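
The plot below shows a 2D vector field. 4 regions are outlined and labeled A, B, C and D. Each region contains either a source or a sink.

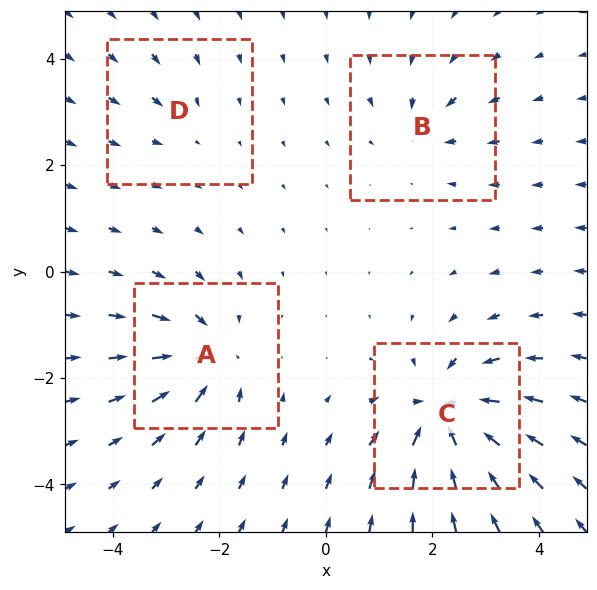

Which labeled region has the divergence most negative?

Divergence at each region's feature centre — A: about -6, B: about -4, C: about -9, D: about -2. Region C is most negative.

C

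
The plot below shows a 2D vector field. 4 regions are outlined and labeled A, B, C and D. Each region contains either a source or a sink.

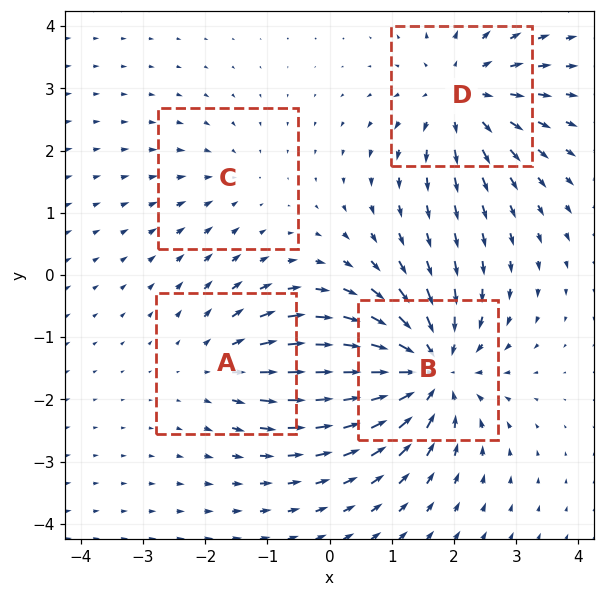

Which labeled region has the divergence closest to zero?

Divergence at each region's feature centre — A: about +3, B: about -7, C: about -2, D: about +5. Region C is closest to zero.

C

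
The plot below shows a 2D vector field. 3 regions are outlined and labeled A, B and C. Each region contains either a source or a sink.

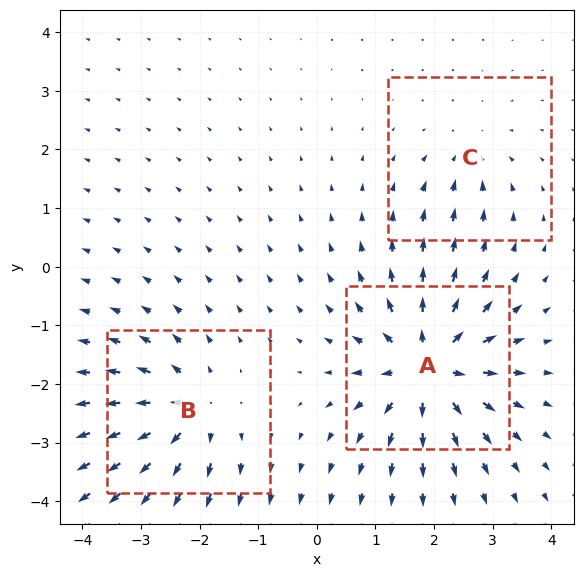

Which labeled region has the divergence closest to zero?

Divergence at each region's feature centre — A: about +6, B: about +4, C: about -2. Region C is closest to zero.

C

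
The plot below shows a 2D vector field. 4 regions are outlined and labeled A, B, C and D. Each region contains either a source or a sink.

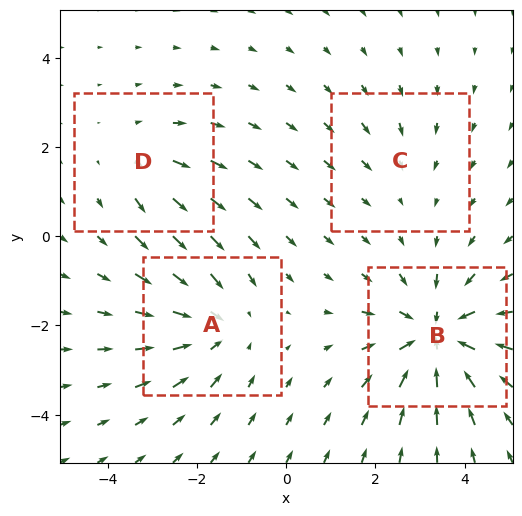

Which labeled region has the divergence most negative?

B

Divergence at each region's feature centre — A: about -4, B: about -6, C: about -2, D: about +3. Region B is most negative.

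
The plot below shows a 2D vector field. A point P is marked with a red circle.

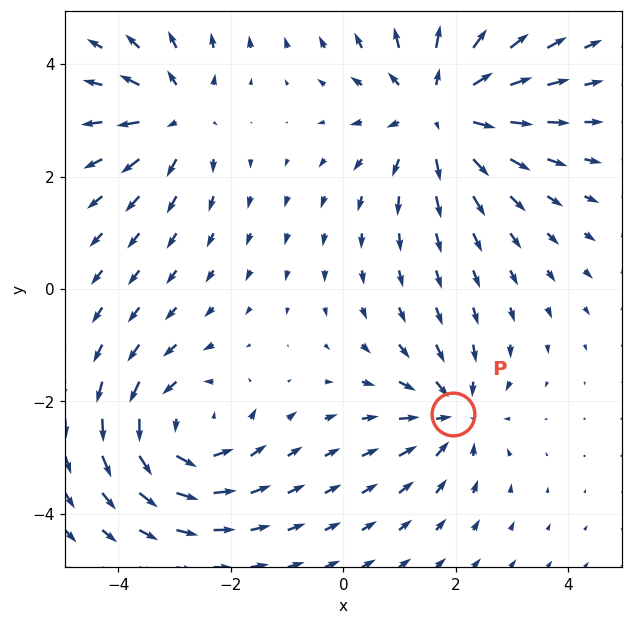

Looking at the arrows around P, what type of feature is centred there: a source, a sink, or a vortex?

sink

At P (2.0, -2.2) the arrows converge inward. Divergence about -3, curl ≈0 — negative divergence with near-zero curl is a sink.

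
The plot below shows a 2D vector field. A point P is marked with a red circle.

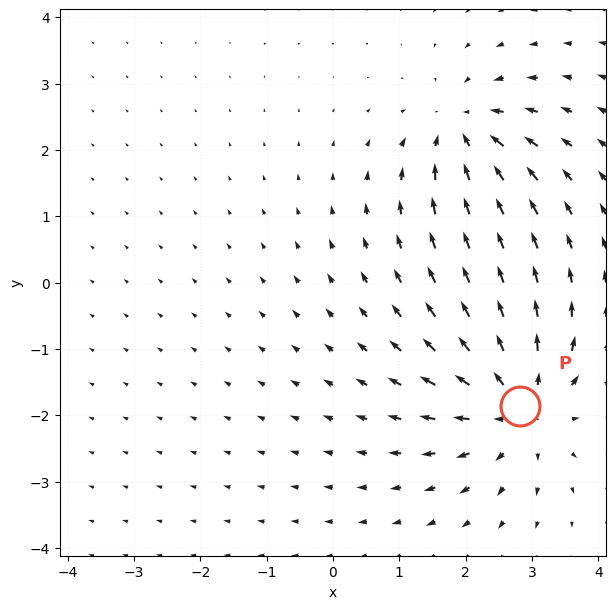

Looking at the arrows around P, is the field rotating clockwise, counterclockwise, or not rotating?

Near P at (2.8, -1.9) the arrows show no circulation. The curl there is ≈0.

not rotating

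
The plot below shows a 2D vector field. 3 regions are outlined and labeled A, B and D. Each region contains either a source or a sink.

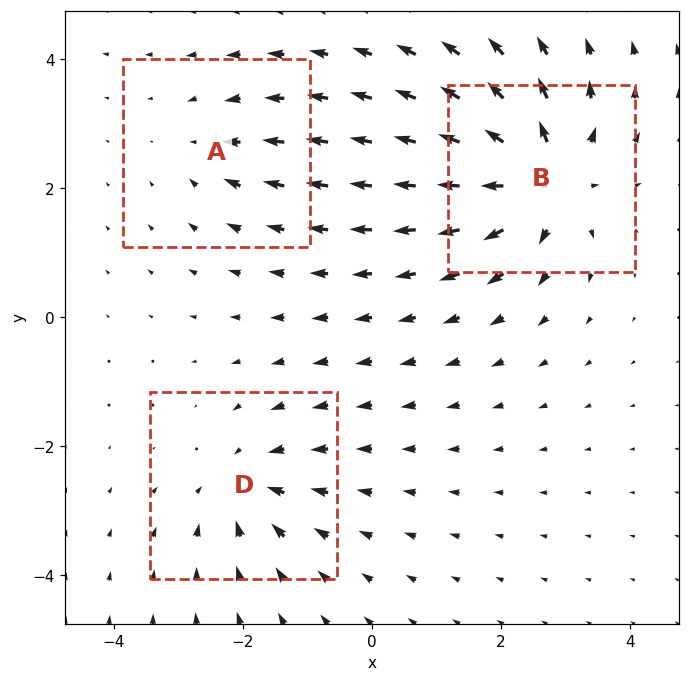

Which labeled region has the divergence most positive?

Divergence at each region's feature centre — A: about -2, B: about +6, D: about -4. Region B is most positive.

B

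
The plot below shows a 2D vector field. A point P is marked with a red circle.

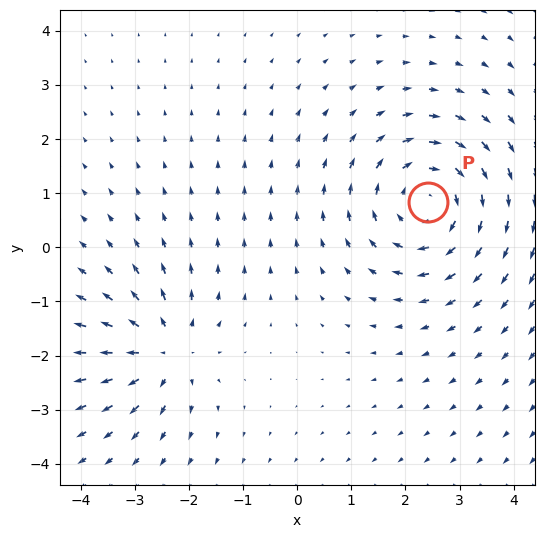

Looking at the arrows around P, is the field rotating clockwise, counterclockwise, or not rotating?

clockwise

Near P at (2.4, 0.8) the arrows circulate clockwise. The curl (z-component) there is about -3; negative curl means clockwise rotation.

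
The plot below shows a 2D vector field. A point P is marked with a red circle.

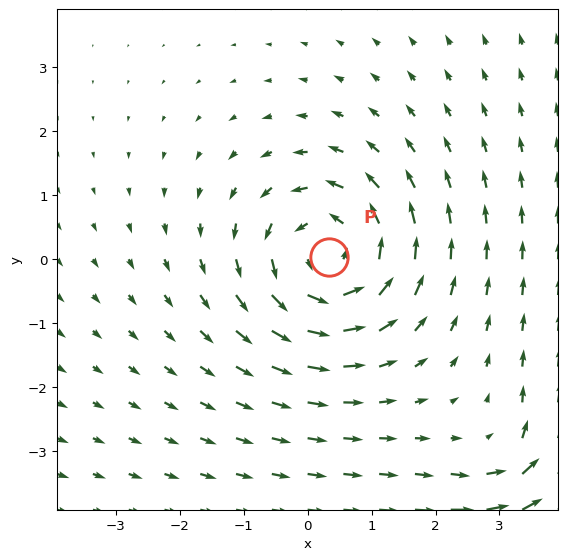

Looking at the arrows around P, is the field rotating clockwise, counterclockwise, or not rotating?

counterclockwise

Near P at (0.3, 0.0) the arrows circulate counterclockwise. The curl (z-component) there is about +5; positive curl means counterclockwise rotation.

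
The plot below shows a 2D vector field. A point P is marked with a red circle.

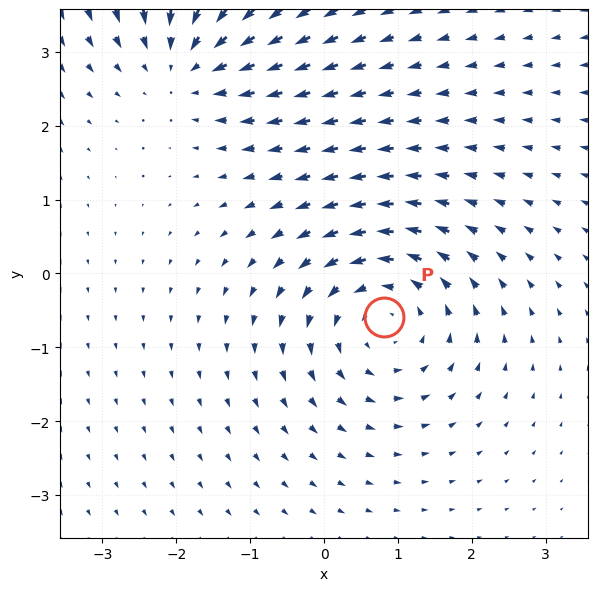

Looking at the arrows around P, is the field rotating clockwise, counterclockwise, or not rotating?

Near P at (0.8, -0.6) the arrows circulate counterclockwise. The curl (z-component) there is about +4; positive curl means counterclockwise rotation.

counterclockwise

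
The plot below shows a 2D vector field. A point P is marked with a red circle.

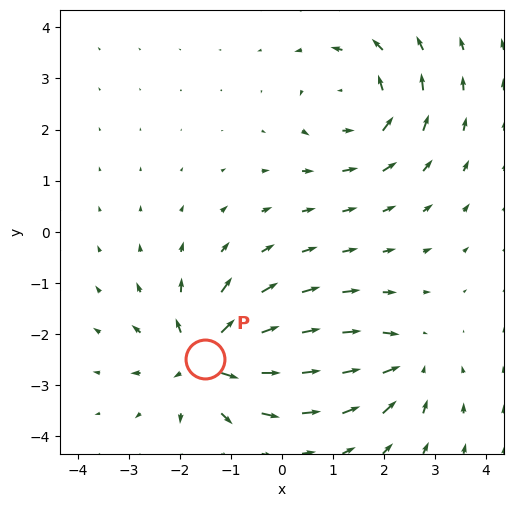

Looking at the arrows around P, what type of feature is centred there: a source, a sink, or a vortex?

source

At P (-1.5, -2.5) the arrows spread outward. Divergence about +6, curl ≈0 — positive divergence with near-zero curl is a source.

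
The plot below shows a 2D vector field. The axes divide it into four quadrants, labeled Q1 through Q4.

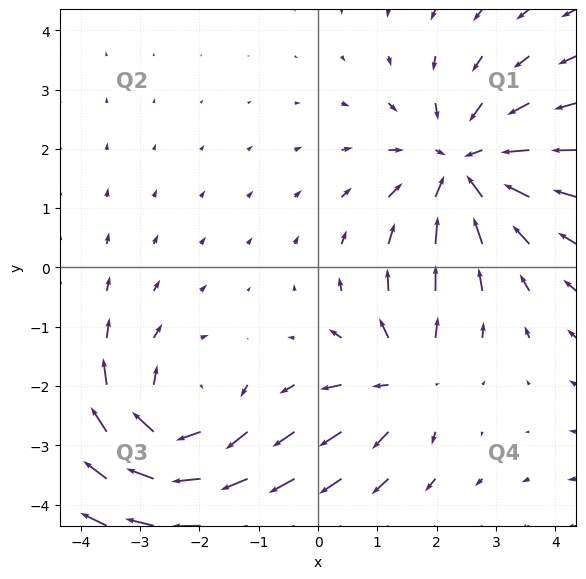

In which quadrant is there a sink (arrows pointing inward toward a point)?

Q1

The sink sits at approximately (2.5, 1.7), which lies in quadrant Q1. The divergence there is about -4, negative as expected for a sink.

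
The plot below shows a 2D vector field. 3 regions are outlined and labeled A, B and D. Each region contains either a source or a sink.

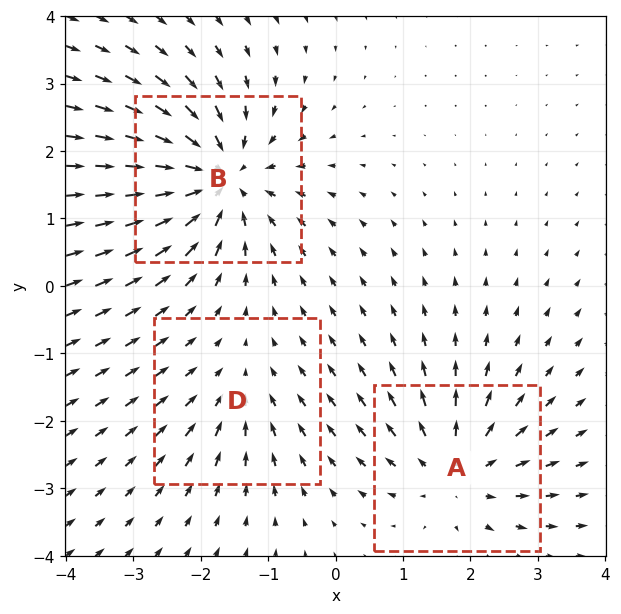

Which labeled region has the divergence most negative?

Divergence at each region's feature centre — A: about +4, B: about -5, D: about -2. Region B is most negative.

B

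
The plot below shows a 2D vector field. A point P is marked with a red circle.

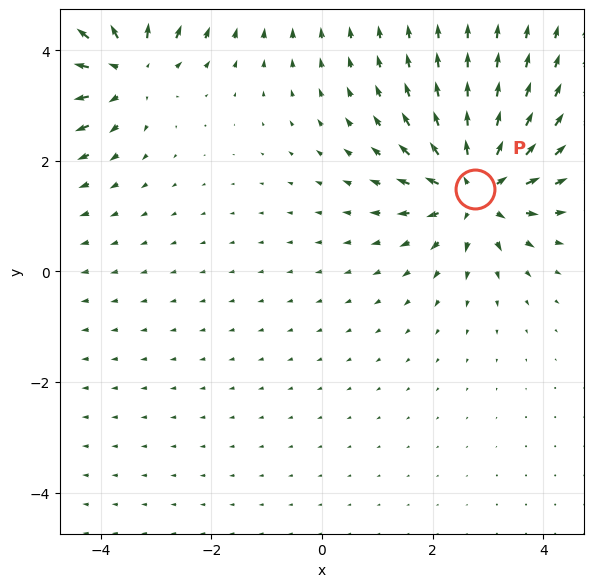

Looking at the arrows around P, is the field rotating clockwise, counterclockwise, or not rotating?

not rotating

Near P at (2.8, 1.5) the arrows show no circulation. The curl there is ≈0.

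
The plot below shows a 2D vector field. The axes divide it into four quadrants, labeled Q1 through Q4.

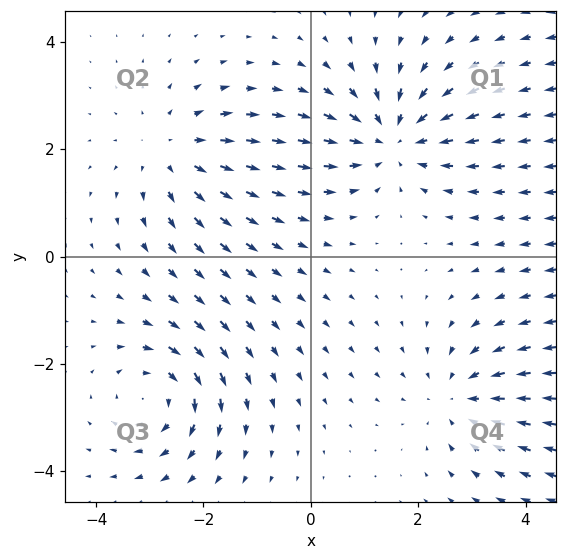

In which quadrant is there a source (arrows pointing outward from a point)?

The source sits at approximately (-2.6, 2.0), which lies in quadrant Q2. The divergence there is about +3, positive as expected for a source.

Q2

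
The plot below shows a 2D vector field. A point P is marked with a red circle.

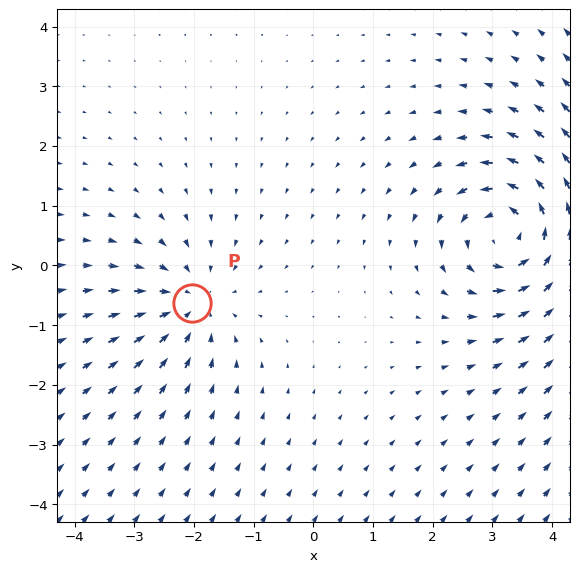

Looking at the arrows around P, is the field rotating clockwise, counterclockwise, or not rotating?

Near P at (-2.0, -0.6) the arrows show no circulation. The curl there is ≈0.

not rotating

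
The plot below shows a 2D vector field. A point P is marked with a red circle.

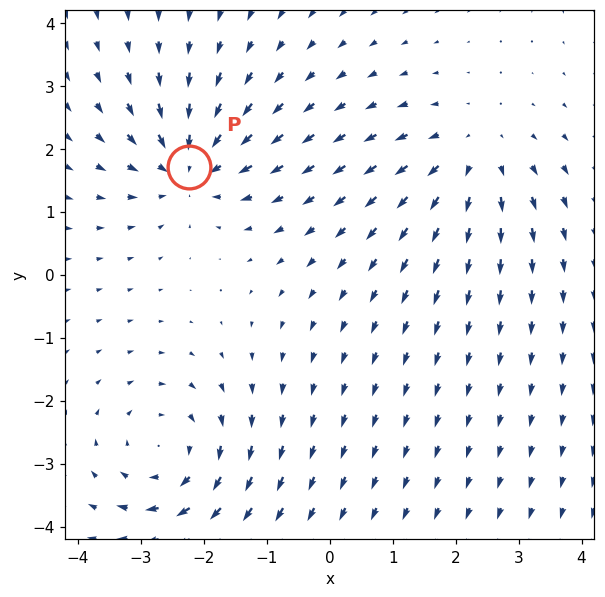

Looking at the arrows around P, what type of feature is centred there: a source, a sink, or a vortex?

sink

At P (-2.2, 1.7) the arrows converge inward. Divergence about -4, curl ≈0 — negative divergence with near-zero curl is a sink.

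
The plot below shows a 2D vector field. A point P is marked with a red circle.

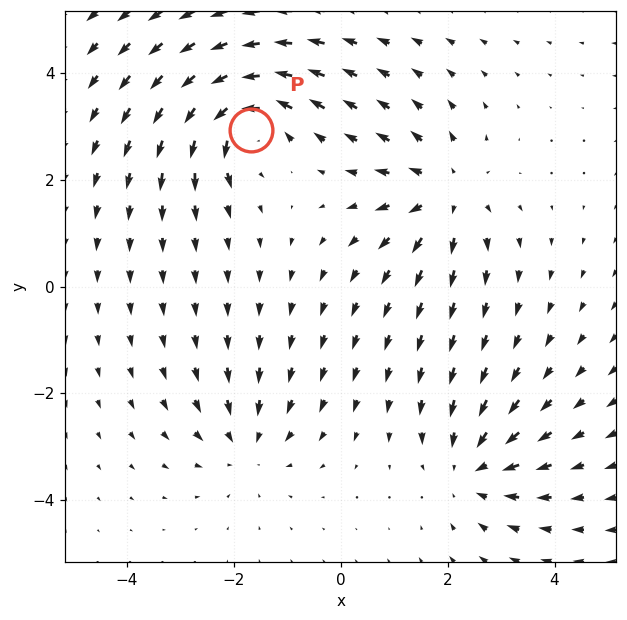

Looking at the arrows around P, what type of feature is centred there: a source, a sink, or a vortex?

vortex

At P (-1.7, 2.9) the arrows circulate counterclockwise. Divergence ≈0, curl about +7 — near-zero divergence with nonzero curl is a vortex.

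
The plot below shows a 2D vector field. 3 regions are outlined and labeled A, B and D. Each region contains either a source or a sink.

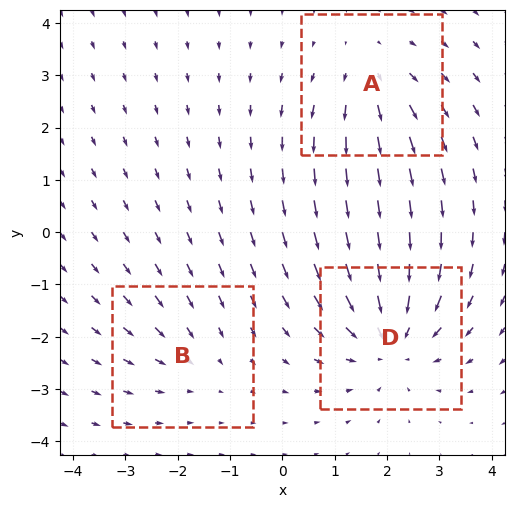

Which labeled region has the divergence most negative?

Divergence at each region's feature centre — A: about +3, B: about -2, D: about -4. Region D is most negative.

D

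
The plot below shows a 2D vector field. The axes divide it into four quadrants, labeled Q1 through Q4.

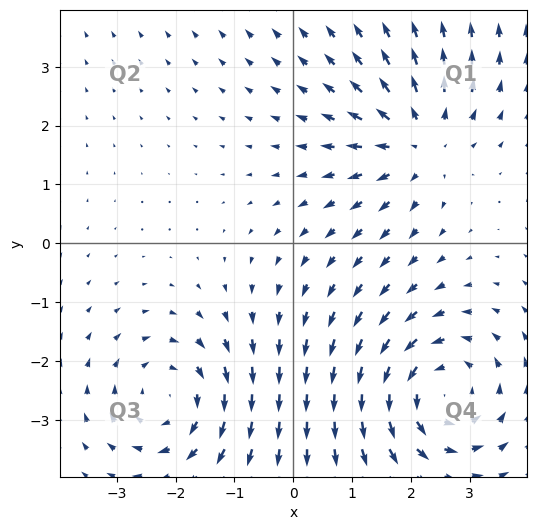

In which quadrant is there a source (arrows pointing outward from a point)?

The source sits at approximately (2.1, 1.7), which lies in quadrant Q1. The divergence there is about +3, positive as expected for a source.

Q1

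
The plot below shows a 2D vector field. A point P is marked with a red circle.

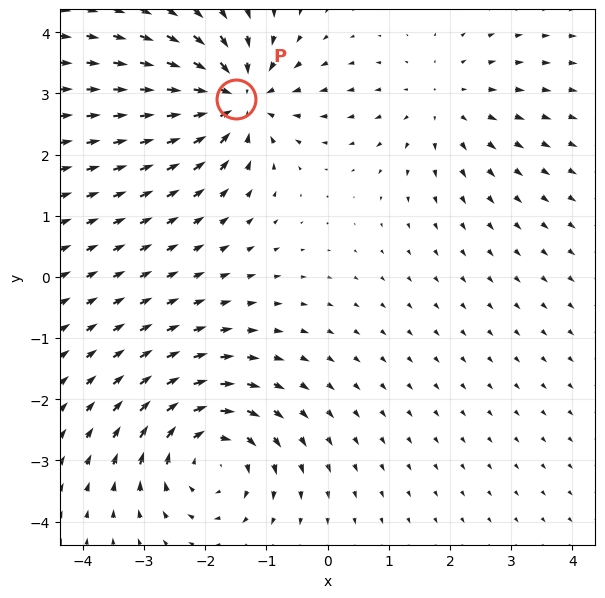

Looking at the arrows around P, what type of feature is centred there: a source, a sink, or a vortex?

sink

At P (-1.5, 2.9) the arrows converge inward. Divergence about -6, curl ≈0 — negative divergence with near-zero curl is a sink.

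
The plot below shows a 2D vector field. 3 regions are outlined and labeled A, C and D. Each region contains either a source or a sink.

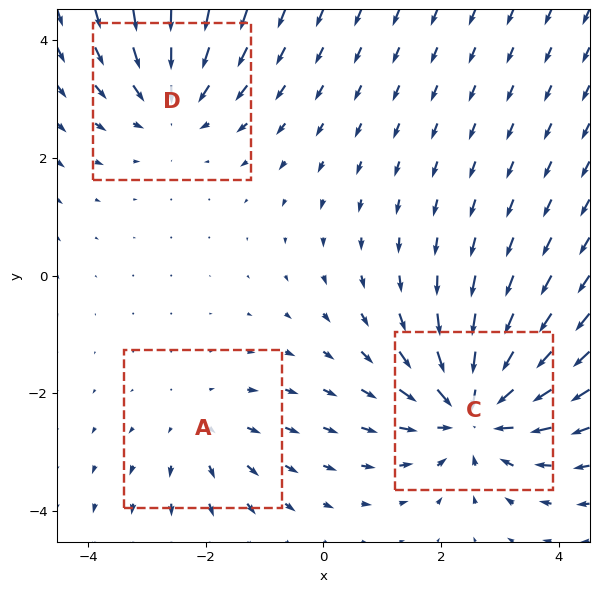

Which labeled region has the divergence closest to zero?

A

Divergence at each region's feature centre — A: about +2, C: about -5, D: about -3. Region A is closest to zero.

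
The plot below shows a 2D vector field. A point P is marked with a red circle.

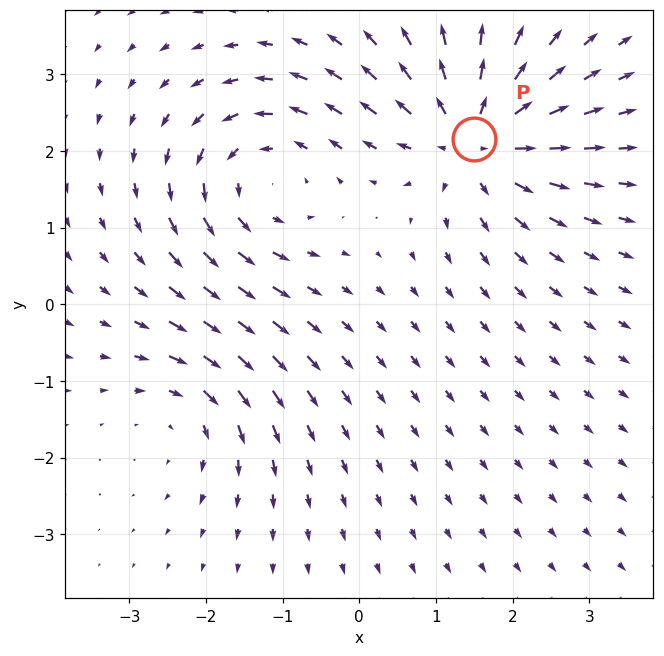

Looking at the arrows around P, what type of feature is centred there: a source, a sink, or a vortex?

source

At P (1.5, 2.2) the arrows spread outward. Divergence about +5, curl ≈0 — positive divergence with near-zero curl is a source.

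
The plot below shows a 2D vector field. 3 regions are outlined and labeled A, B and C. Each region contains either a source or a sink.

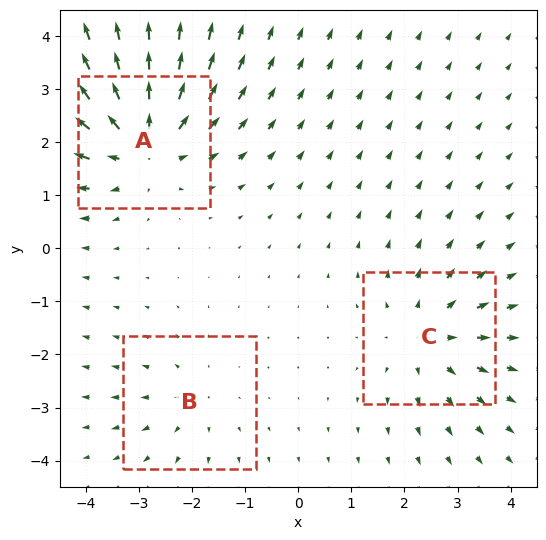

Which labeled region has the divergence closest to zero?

B

Divergence at each region's feature centre — A: about +5, B: about +2, C: about +3. Region B is closest to zero.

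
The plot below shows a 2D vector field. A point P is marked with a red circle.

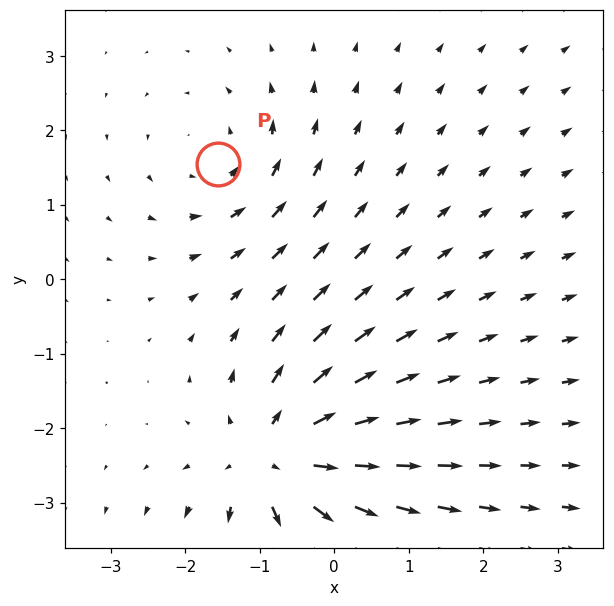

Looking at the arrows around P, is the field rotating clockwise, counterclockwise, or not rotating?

Near P at (-1.6, 1.5) the arrows circulate counterclockwise. The curl (z-component) there is about +3; positive curl means counterclockwise rotation.

counterclockwise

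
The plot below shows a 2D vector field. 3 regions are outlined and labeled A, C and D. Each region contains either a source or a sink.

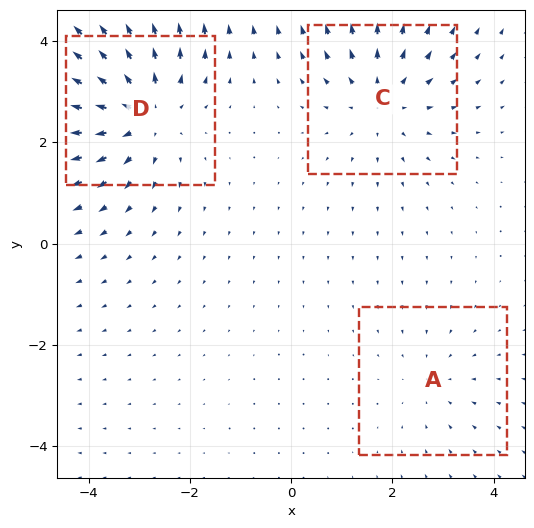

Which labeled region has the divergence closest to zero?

A

Divergence at each region's feature centre — A: about -2, C: about +3, D: about +4. Region A is closest to zero.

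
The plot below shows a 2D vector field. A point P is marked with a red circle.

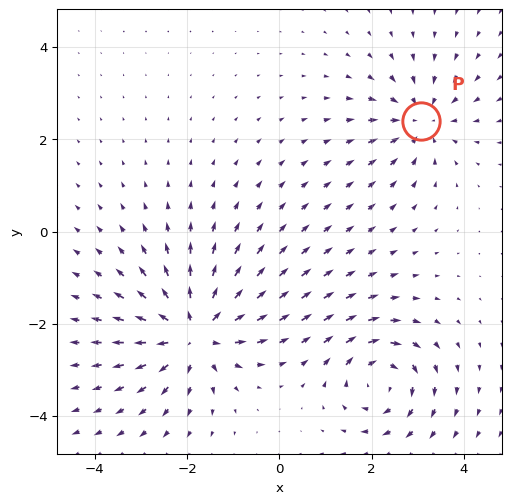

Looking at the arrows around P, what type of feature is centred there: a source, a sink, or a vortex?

At P (3.1, 2.4) the arrows converge inward. Divergence about -3, curl ≈0 — negative divergence with near-zero curl is a sink.

sink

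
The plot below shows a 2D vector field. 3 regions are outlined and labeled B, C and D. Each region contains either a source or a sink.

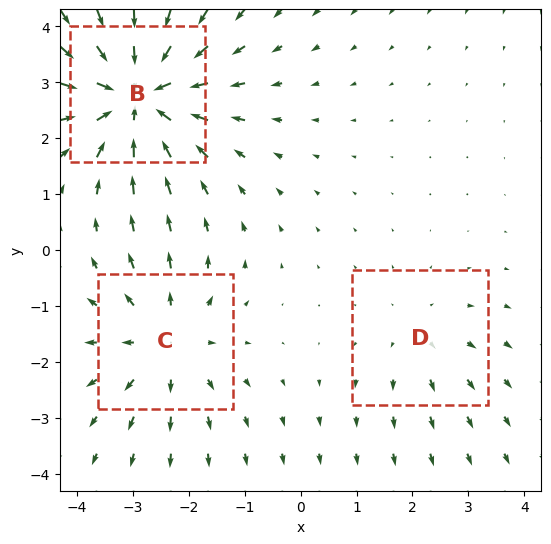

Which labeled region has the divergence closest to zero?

Divergence at each region's feature centre — B: about -5, C: about +3, D: about +2. Region D is closest to zero.

D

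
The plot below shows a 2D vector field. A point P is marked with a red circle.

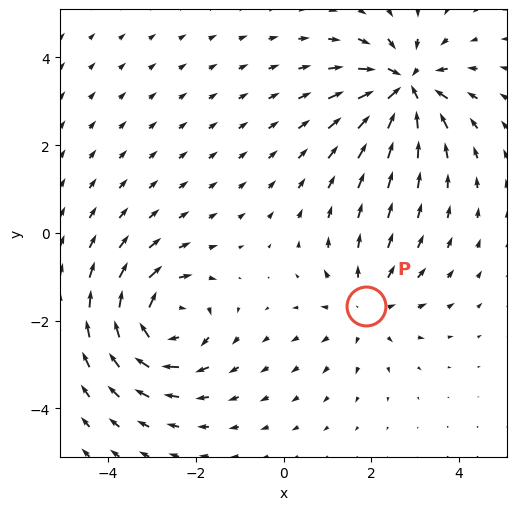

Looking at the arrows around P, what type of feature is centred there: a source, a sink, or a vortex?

source

At P (1.9, -1.7) the arrows spread outward. Divergence about +3, curl ≈0 — positive divergence with near-zero curl is a source.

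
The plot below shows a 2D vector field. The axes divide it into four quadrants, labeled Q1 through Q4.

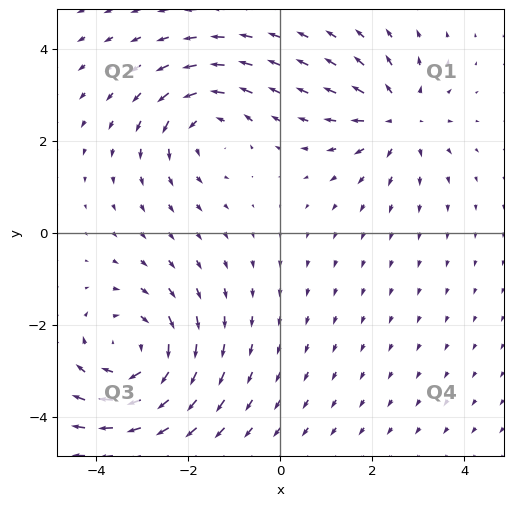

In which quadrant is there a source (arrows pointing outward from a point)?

The source sits at approximately (2.6, 2.5), which lies in quadrant Q1. The divergence there is about +3, positive as expected for a source.

Q1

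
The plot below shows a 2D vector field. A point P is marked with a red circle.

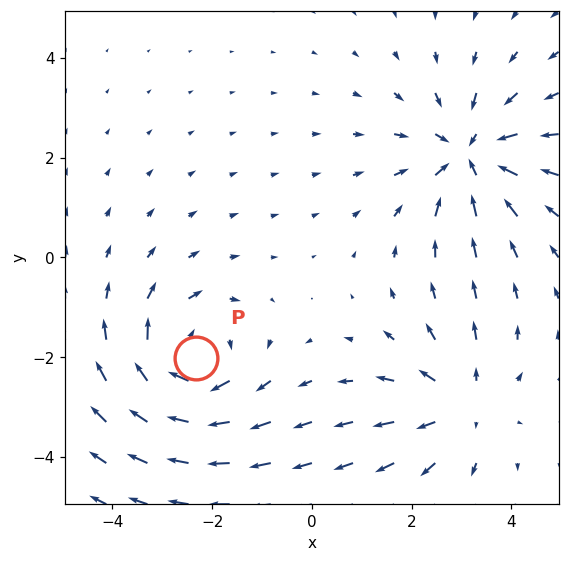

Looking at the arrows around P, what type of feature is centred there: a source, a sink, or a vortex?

At P (-2.3, -2.0) the arrows circulate clockwise. Divergence ≈0, curl about -4 — near-zero divergence with nonzero curl is a vortex.

vortex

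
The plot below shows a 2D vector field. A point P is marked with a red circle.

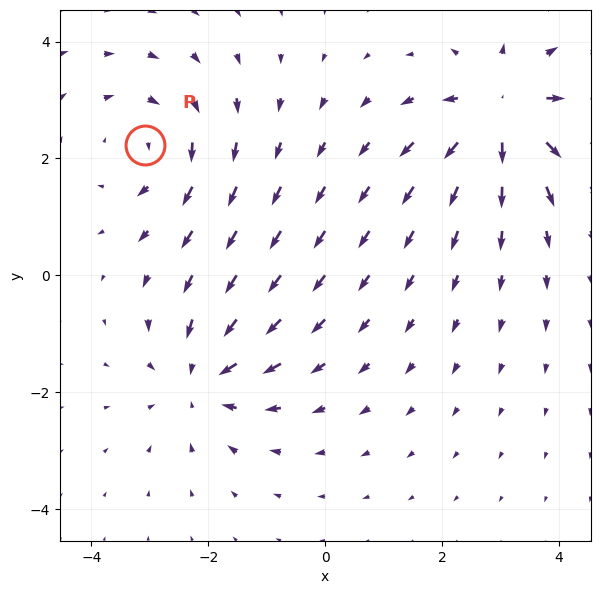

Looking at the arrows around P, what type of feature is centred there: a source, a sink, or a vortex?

At P (-3.1, 2.2) the arrows circulate clockwise. Divergence ≈0, curl about -3 — near-zero divergence with nonzero curl is a vortex.

vortex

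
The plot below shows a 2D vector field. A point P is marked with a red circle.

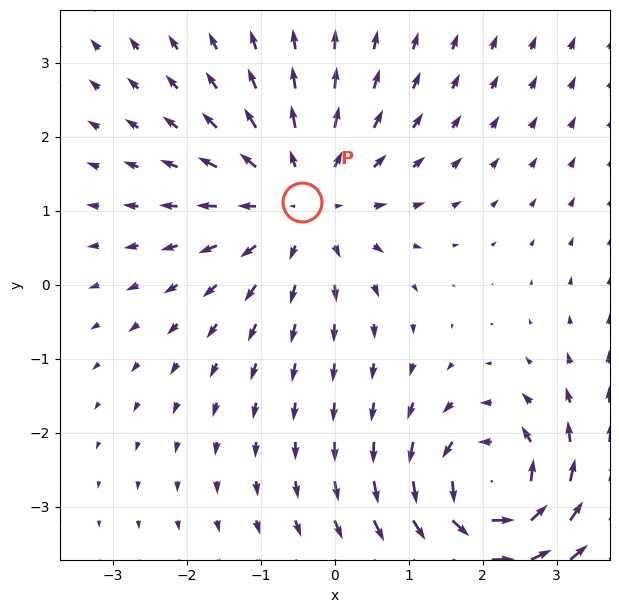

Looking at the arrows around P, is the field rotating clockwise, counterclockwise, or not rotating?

Near P at (-0.4, 1.1) the arrows show no circulation. The curl there is ≈0.

not rotating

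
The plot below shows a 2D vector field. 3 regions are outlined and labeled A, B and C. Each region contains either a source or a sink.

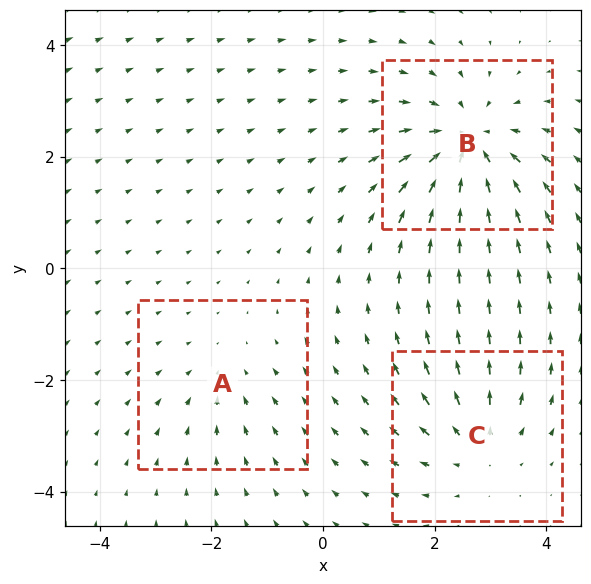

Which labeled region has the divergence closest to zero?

Divergence at each region's feature centre — A: about -2, B: about -5, C: about +3. Region A is closest to zero.

A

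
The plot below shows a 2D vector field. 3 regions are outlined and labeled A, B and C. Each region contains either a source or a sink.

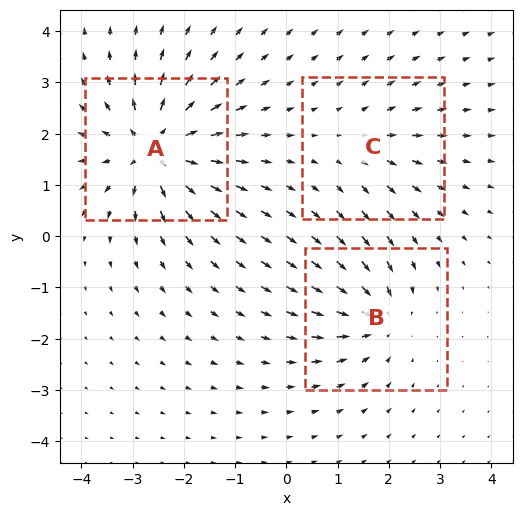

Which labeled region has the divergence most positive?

Divergence at each region's feature centre — A: about +6, B: about -4, C: about +2. Region A is most positive.

A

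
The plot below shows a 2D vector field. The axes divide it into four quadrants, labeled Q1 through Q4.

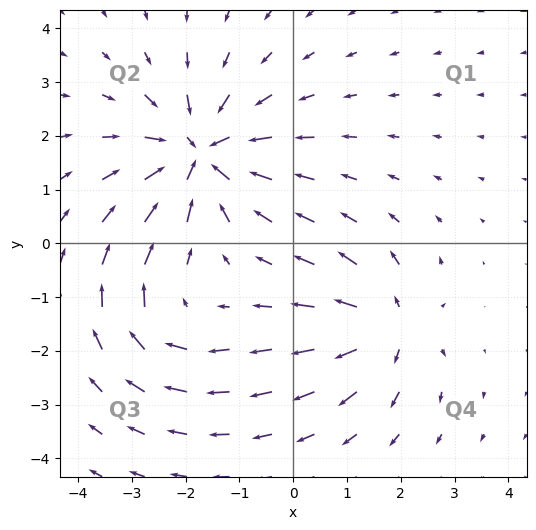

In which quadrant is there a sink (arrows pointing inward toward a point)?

The sink sits at approximately (-1.7, 1.7), which lies in quadrant Q2. The divergence there is about -5, negative as expected for a sink.

Q2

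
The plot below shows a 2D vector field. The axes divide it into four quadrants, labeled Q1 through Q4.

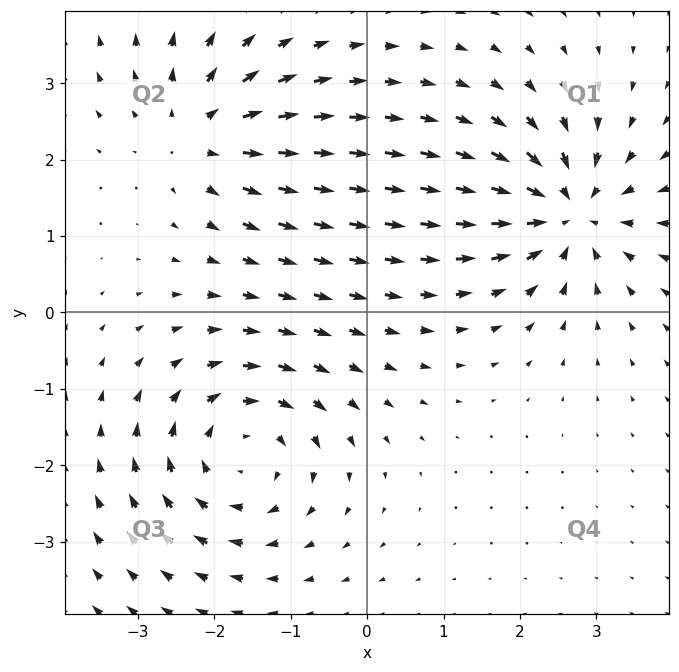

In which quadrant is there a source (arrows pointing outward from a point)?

Q2

The source sits at approximately (-2.2, 2.3), which lies in quadrant Q2. The divergence there is about +3, positive as expected for a source.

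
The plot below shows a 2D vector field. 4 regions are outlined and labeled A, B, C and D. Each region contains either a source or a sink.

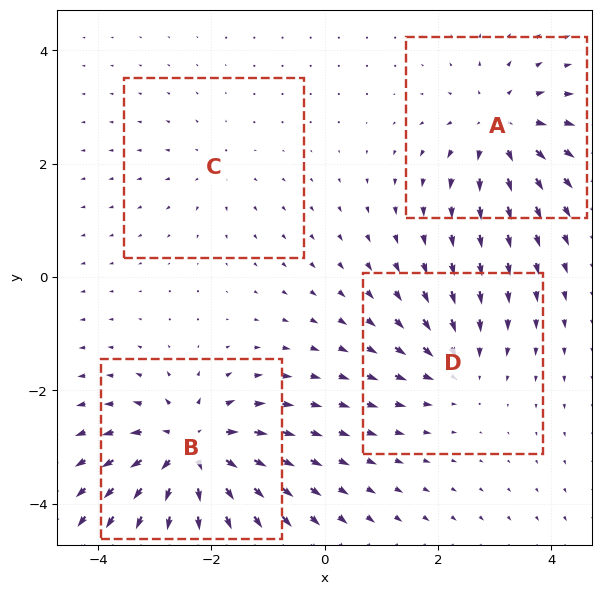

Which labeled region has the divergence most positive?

B

Divergence at each region's feature centre — A: about +5, B: about +8, C: about +2, D: about -4. Region B is most positive.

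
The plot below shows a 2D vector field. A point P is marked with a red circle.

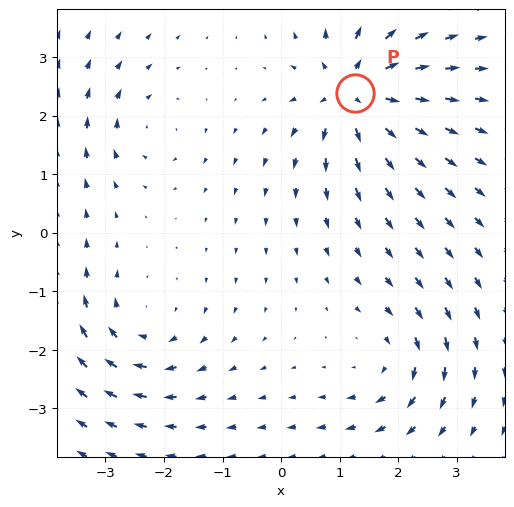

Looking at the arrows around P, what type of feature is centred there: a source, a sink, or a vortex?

source

At P (1.3, 2.4) the arrows spread outward. Divergence about +7, curl ≈0 — positive divergence with near-zero curl is a source.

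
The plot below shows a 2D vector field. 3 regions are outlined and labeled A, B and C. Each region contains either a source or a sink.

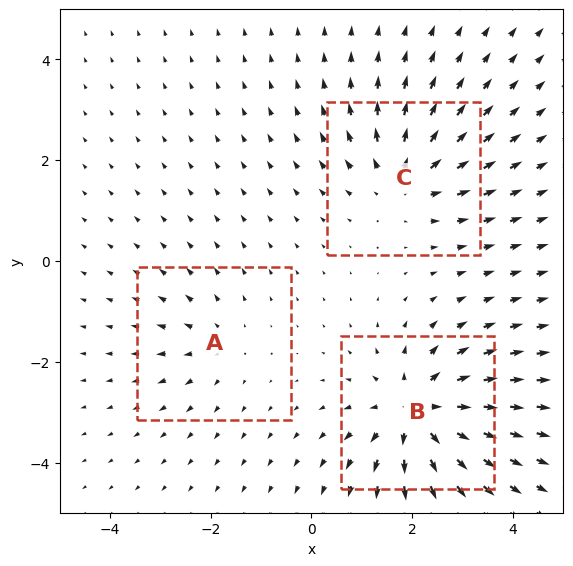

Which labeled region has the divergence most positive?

B

Divergence at each region's feature centre — A: about +2, B: about +5, C: about +4. Region B is most positive.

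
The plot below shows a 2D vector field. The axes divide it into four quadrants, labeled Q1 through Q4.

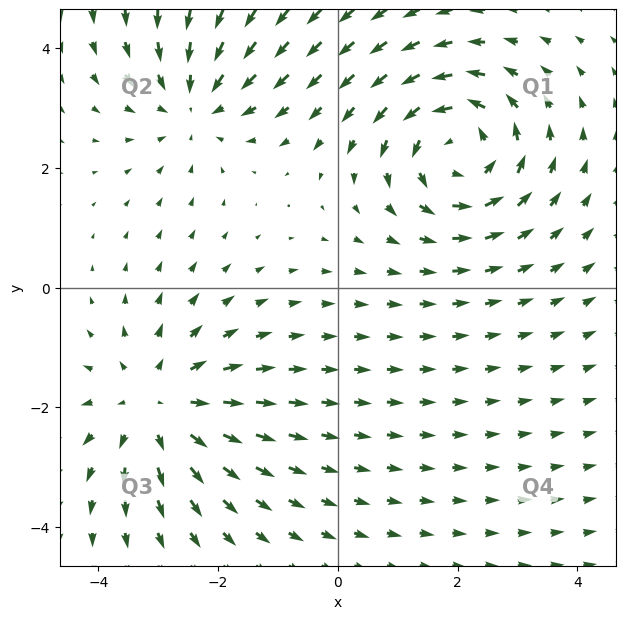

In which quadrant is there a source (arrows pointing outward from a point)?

Q3

The source sits at approximately (-3.0, -2.0), which lies in quadrant Q3. The divergence there is about +4, positive as expected for a source.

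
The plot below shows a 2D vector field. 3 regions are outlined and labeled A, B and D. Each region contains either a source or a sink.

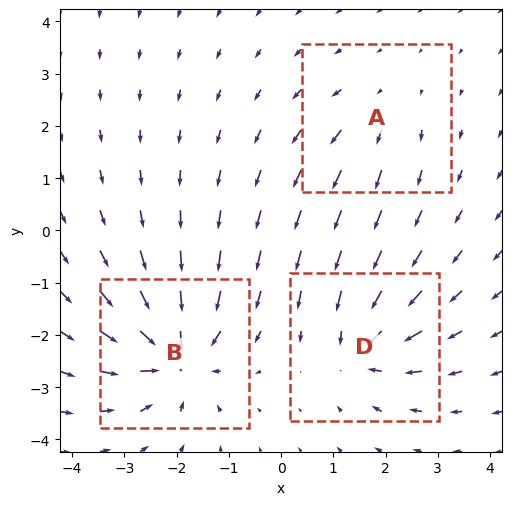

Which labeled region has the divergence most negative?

B

Divergence at each region's feature centre — A: about +2, B: about -5, D: about -4. Region B is most negative.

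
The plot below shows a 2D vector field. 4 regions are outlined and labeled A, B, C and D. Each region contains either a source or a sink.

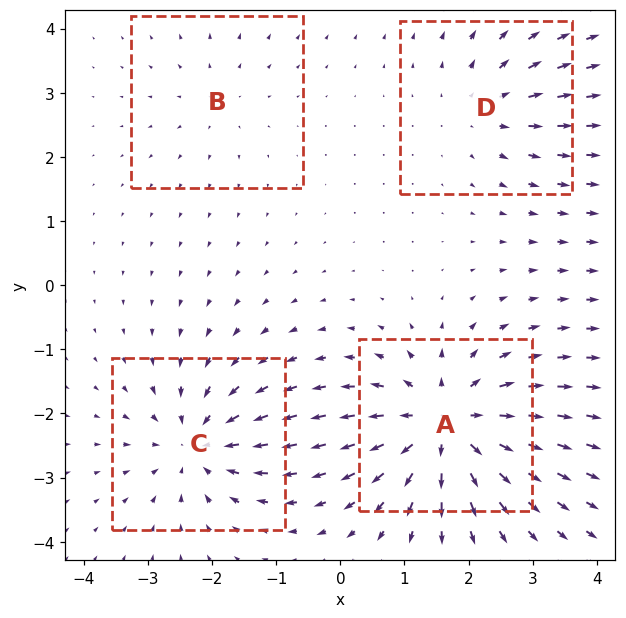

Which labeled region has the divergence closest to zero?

Divergence at each region's feature centre — A: about +7, B: about +2, C: about -5, D: about +4. Region B is closest to zero.

B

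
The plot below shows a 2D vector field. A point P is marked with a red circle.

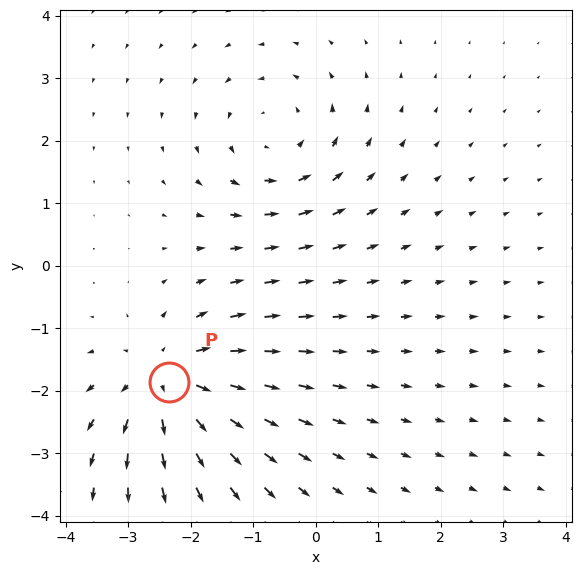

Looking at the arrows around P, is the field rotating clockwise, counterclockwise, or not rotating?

not rotating

Near P at (-2.3, -1.9) the arrows show no circulation. The curl there is ≈0.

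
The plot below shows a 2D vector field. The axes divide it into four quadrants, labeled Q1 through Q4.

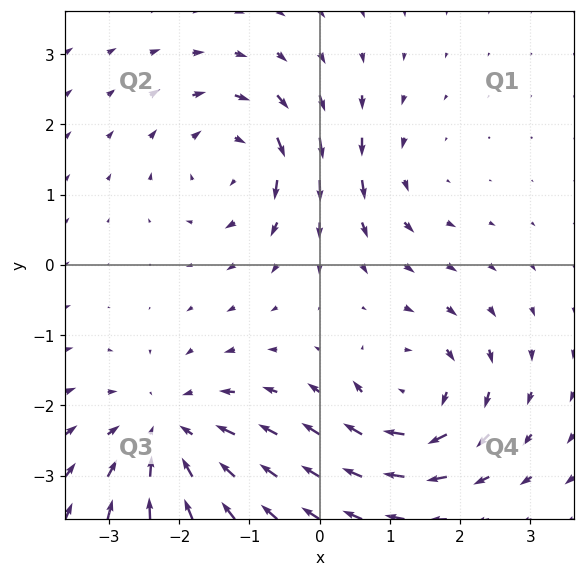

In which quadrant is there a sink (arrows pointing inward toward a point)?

The sink sits at approximately (-2.2, -2.4), which lies in quadrant Q3. The divergence there is about -4, negative as expected for a sink.

Q3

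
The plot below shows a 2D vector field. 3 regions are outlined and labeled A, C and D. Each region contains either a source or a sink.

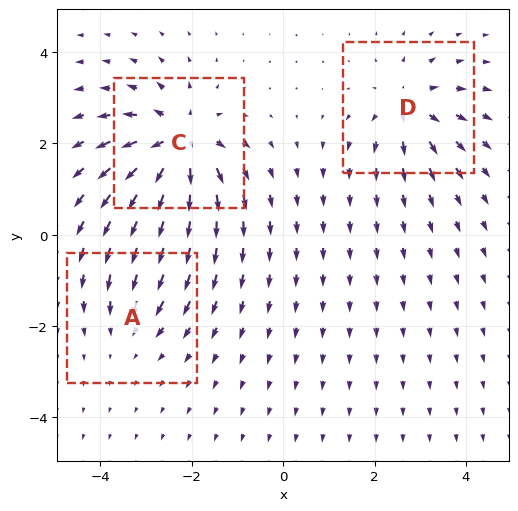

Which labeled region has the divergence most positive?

Divergence at each region's feature centre — A: about -2, C: about +5, D: about +4. Region C is most positive.

C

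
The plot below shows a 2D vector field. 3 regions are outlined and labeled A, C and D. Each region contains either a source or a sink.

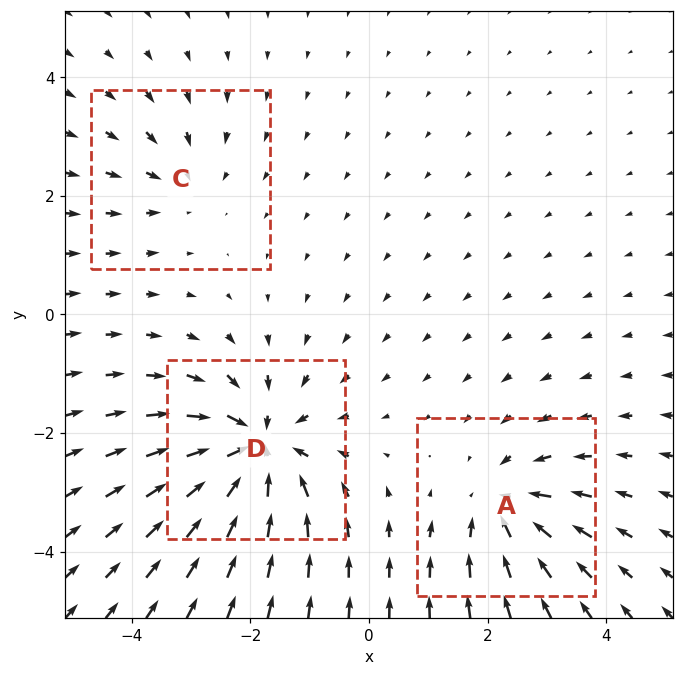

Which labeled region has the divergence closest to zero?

C

Divergence at each region's feature centre — A: about -4, C: about -2, D: about -6. Region C is closest to zero.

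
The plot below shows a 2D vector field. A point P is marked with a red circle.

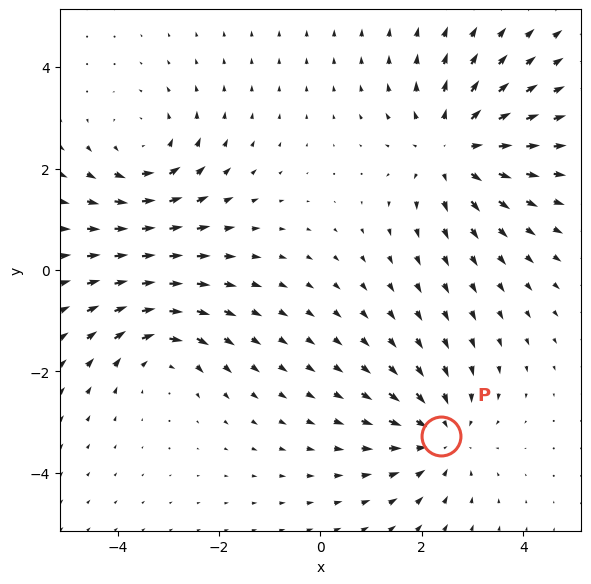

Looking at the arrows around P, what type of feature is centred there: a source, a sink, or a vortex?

At P (2.4, -3.3) the arrows converge inward. Divergence about -3, curl ≈0 — negative divergence with near-zero curl is a sink.

sink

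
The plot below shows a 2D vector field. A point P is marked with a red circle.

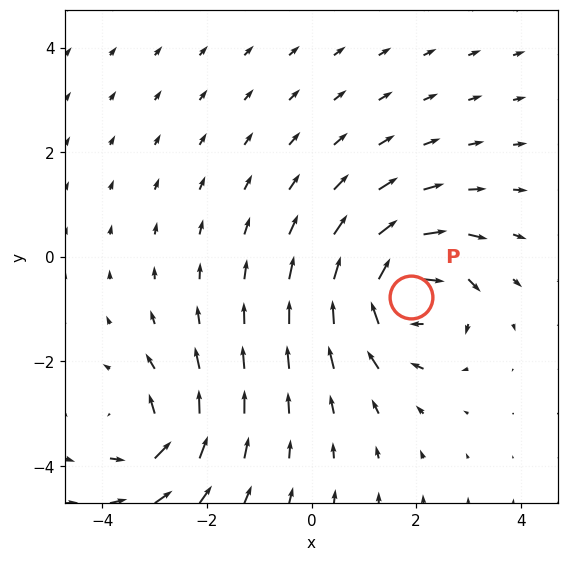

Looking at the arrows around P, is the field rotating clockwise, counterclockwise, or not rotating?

clockwise

Near P at (1.9, -0.8) the arrows circulate clockwise. The curl (z-component) there is about -6; negative curl means clockwise rotation.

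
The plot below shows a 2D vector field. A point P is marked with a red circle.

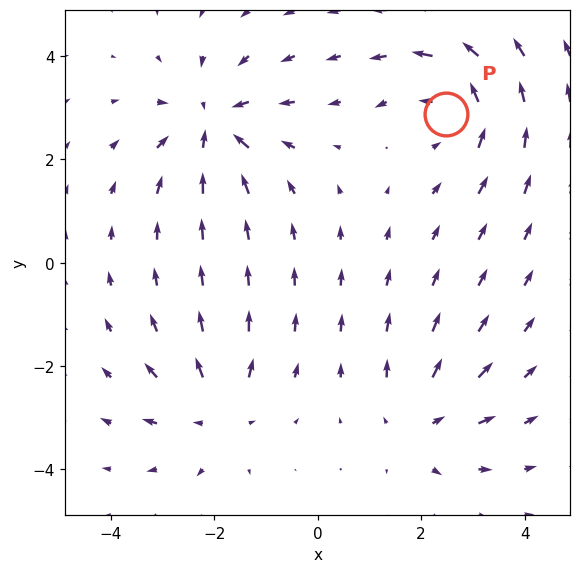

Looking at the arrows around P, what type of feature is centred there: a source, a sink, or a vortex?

At P (2.5, 2.9) the arrows circulate counterclockwise. Divergence ≈0, curl about +4 — near-zero divergence with nonzero curl is a vortex.

vortex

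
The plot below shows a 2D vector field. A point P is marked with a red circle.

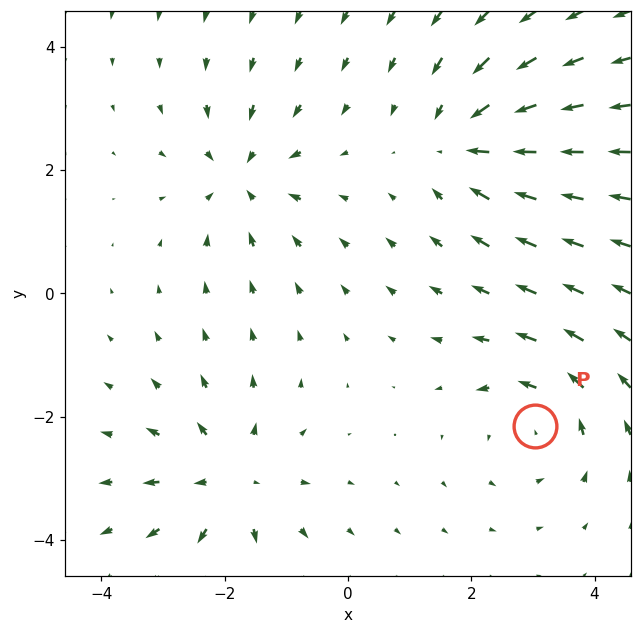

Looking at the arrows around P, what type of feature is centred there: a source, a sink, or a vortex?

vortex

At P (3.0, -2.1) the arrows circulate counterclockwise. Divergence ≈0, curl about +3 — near-zero divergence with nonzero curl is a vortex.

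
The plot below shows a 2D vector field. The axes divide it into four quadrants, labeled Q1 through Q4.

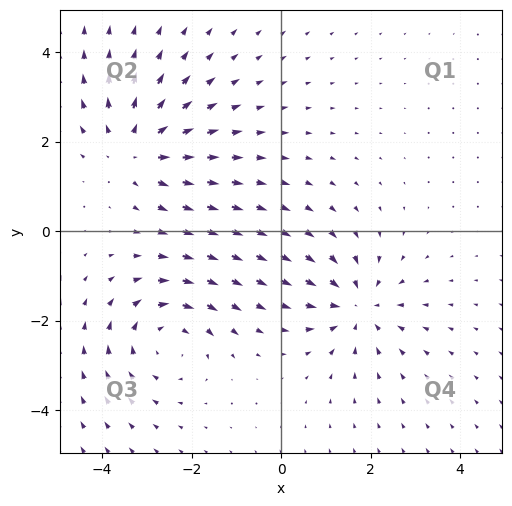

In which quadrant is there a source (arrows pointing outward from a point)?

Q2

The source sits at approximately (-3.2, 1.8), which lies in quadrant Q2. The divergence there is about +3, positive as expected for a source.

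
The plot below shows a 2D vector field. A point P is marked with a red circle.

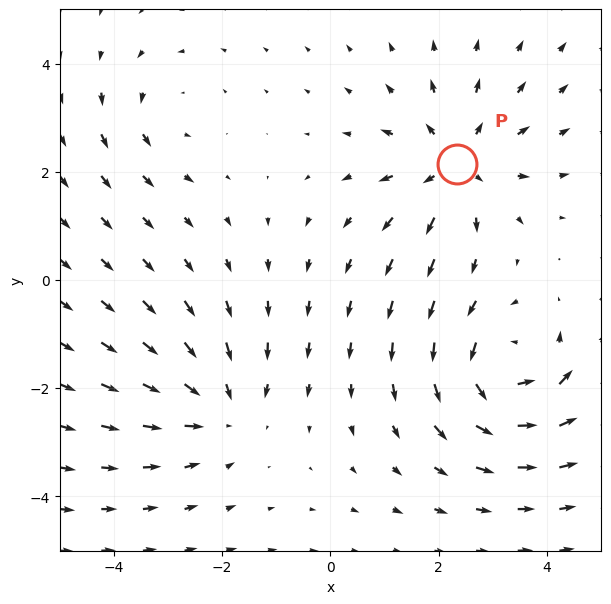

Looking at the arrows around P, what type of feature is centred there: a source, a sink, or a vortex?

At P (2.3, 2.1) the arrows spread outward. Divergence about +4, curl ≈0 — positive divergence with near-zero curl is a source.

source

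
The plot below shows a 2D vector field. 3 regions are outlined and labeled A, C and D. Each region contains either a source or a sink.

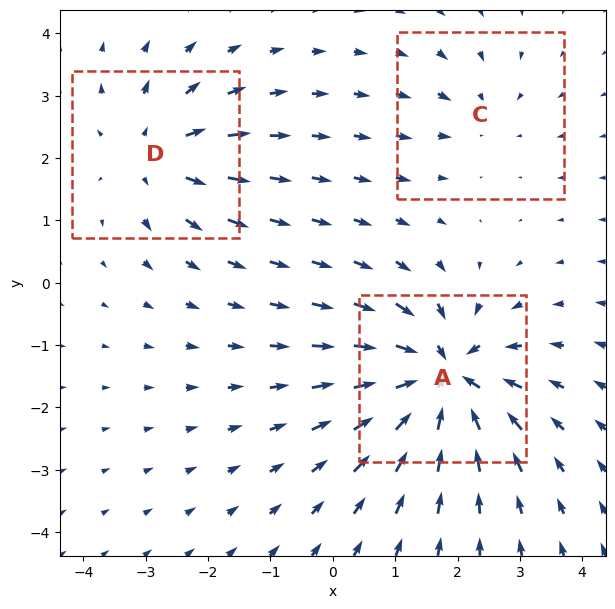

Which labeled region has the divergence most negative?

A

Divergence at each region's feature centre — A: about -6, C: about -2, D: about +3. Region A is most negative.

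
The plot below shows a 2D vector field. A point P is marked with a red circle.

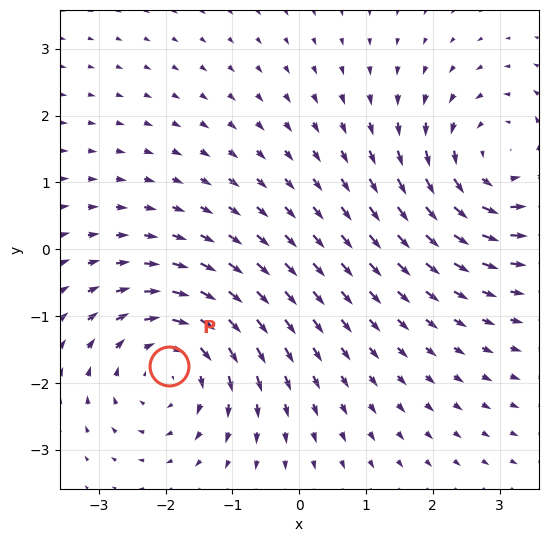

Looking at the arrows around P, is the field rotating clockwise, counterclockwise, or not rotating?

clockwise

Near P at (-1.9, -1.8) the arrows circulate clockwise. The curl (z-component) there is about -4; negative curl means clockwise rotation.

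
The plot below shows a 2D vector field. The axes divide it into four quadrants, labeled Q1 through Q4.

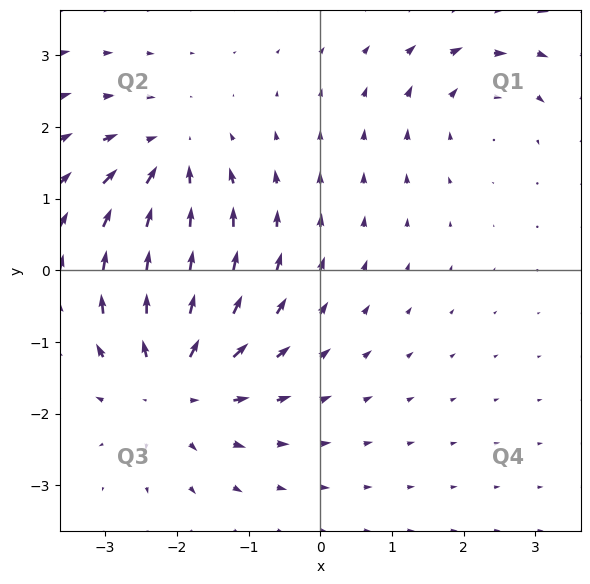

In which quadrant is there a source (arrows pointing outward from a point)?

Q3

The source sits at approximately (-2.0, -1.5), which lies in quadrant Q3. The divergence there is about +5, positive as expected for a source.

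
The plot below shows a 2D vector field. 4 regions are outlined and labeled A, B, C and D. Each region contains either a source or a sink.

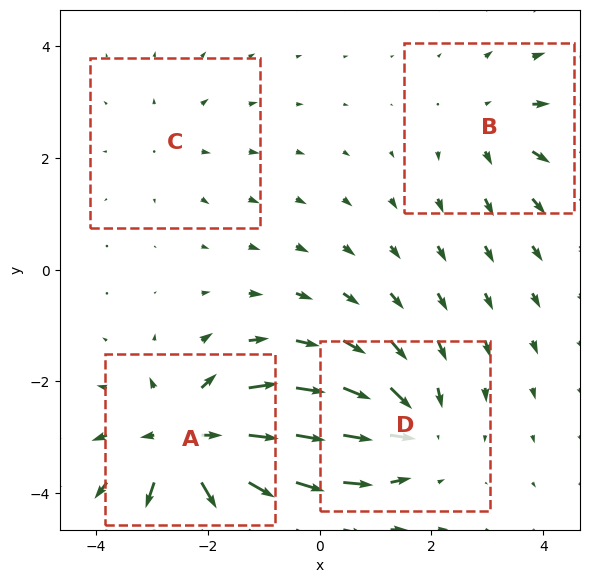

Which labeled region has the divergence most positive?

Divergence at each region's feature centre — A: about +7, B: about +3, C: about +2, D: about -5. Region A is most positive.

A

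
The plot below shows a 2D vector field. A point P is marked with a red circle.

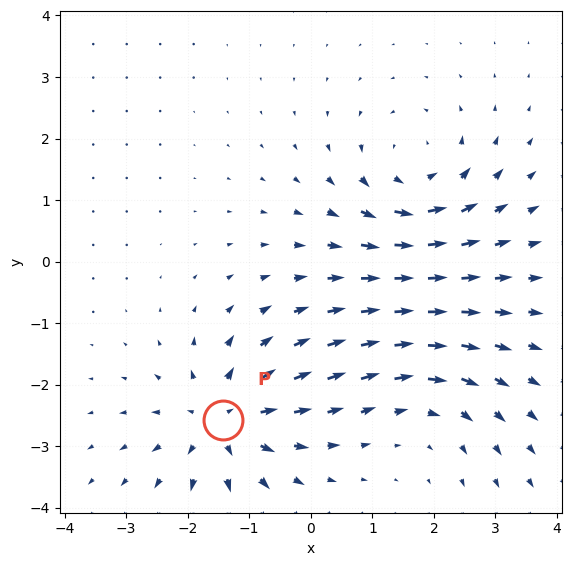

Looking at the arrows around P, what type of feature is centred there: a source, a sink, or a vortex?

At P (-1.4, -2.6) the arrows spread outward. Divergence about +6, curl ≈0 — positive divergence with near-zero curl is a source.

source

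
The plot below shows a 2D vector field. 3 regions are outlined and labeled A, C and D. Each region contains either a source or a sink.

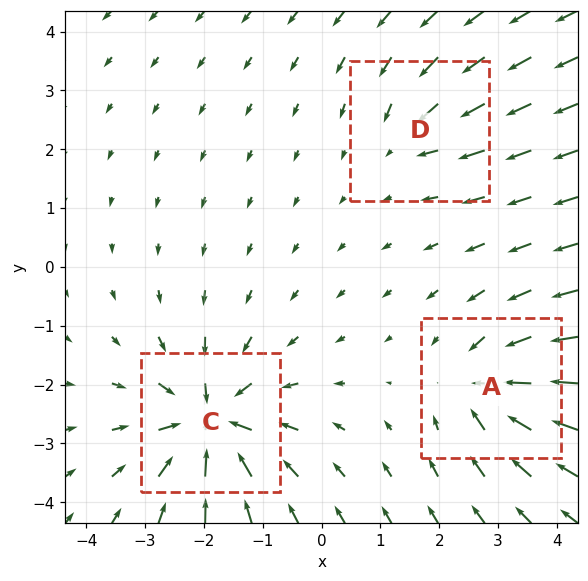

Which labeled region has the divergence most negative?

C

Divergence at each region's feature centre — A: about -4, C: about -6, D: about -3. Region C is most negative.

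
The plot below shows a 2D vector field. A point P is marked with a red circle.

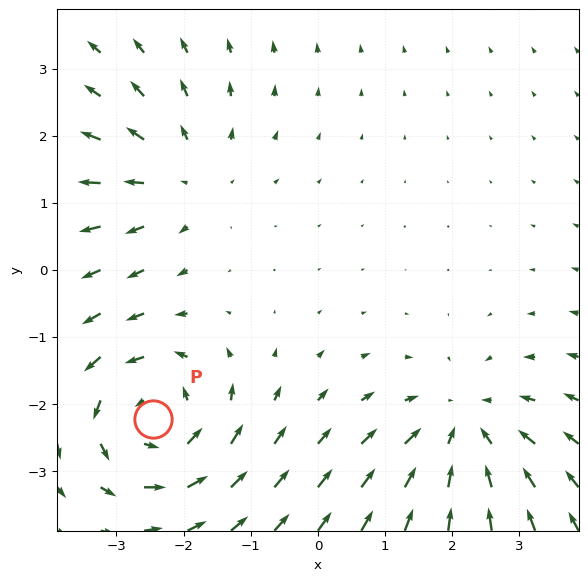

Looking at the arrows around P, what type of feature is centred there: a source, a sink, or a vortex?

vortex

At P (-2.5, -2.2) the arrows circulate counterclockwise. Divergence ≈0, curl about +5 — near-zero divergence with nonzero curl is a vortex.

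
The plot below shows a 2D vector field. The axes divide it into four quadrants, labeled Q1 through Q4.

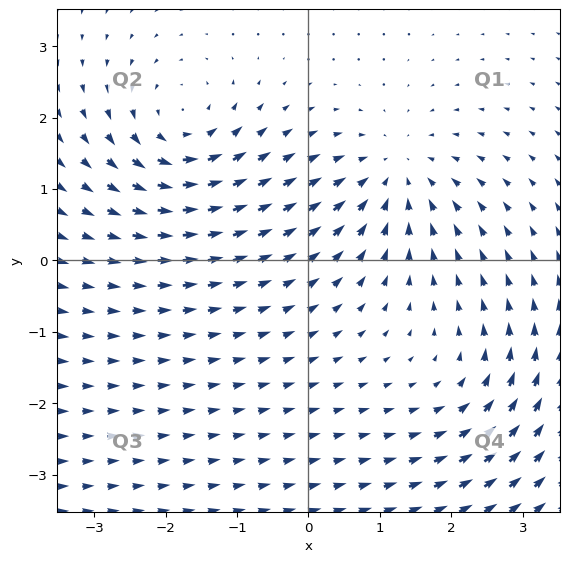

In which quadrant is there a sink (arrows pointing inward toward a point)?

Q1

The sink sits at approximately (1.2, 1.2), which lies in quadrant Q1. The divergence there is about -4, negative as expected for a sink.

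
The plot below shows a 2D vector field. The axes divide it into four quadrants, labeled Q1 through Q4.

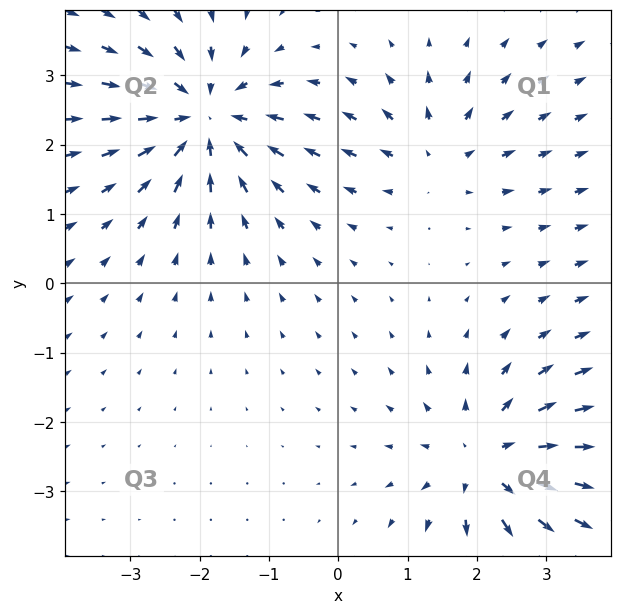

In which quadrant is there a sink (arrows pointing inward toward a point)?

The sink sits at approximately (-1.9, 2.4), which lies in quadrant Q2. The divergence there is about -5, negative as expected for a sink.

Q2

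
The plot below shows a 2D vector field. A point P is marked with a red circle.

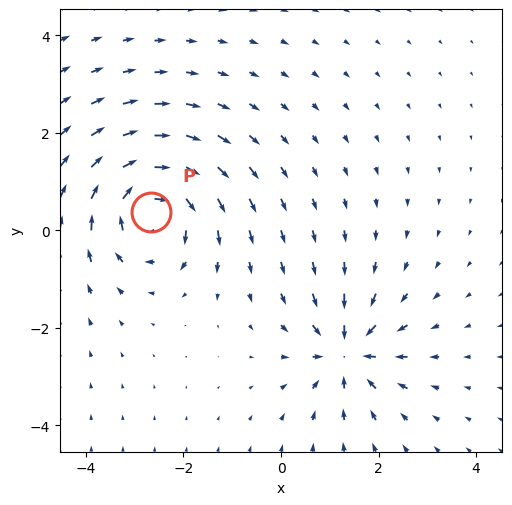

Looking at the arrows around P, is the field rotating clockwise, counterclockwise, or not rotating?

Near P at (-2.7, 0.4) the arrows circulate clockwise. The curl (z-component) there is about -5; negative curl means clockwise rotation.

clockwise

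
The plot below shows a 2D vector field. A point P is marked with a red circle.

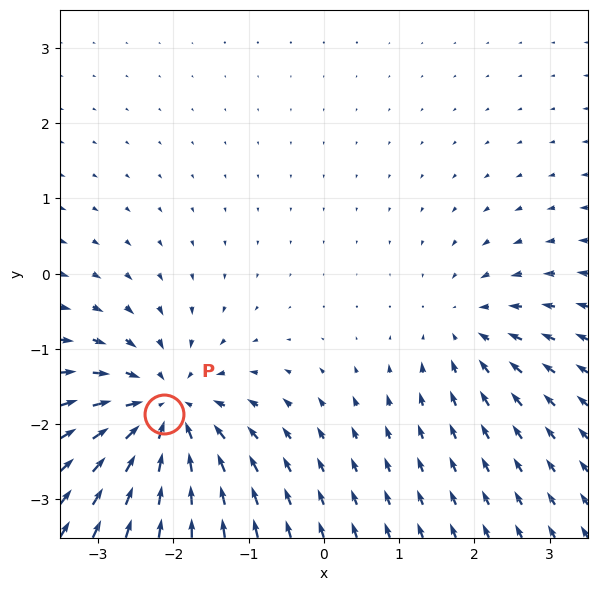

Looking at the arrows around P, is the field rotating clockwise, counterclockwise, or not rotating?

Near P at (-2.1, -1.9) the arrows show no circulation. The curl there is ≈0.

not rotating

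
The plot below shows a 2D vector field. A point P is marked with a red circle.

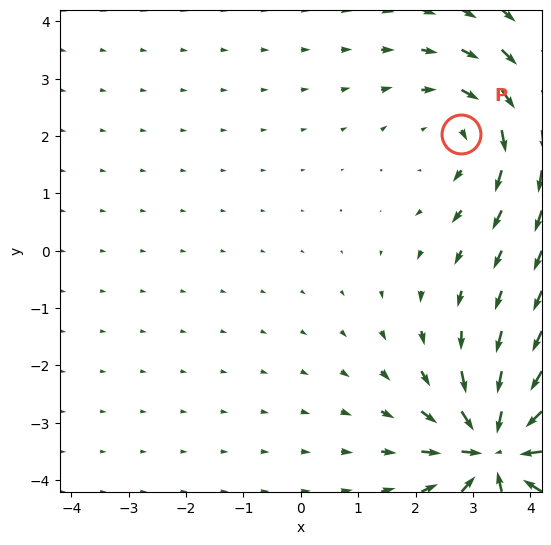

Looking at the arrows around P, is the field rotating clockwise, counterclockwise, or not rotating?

Near P at (2.8, 2.0) the arrows circulate clockwise. The curl (z-component) there is about -3; negative curl means clockwise rotation.

clockwise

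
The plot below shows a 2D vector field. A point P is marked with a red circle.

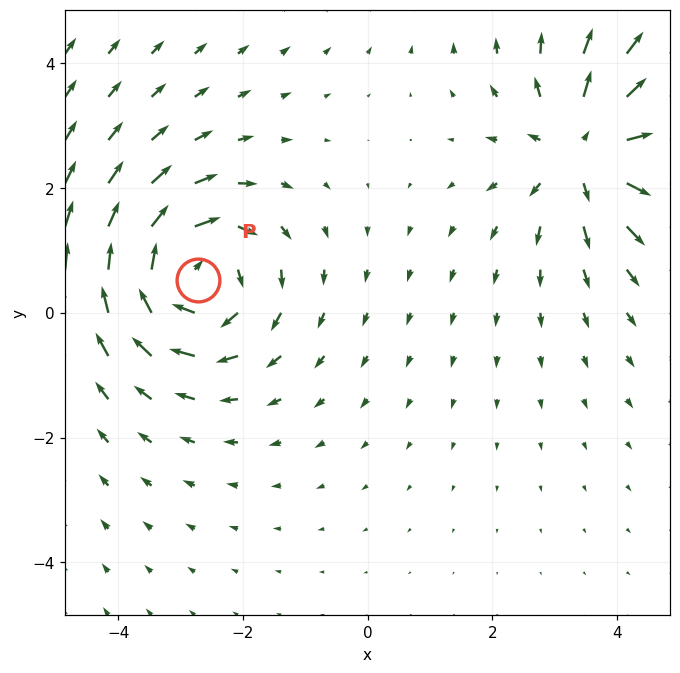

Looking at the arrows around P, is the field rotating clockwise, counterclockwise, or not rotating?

Near P at (-2.7, 0.5) the arrows circulate clockwise. The curl (z-component) there is about -4; negative curl means clockwise rotation.

clockwise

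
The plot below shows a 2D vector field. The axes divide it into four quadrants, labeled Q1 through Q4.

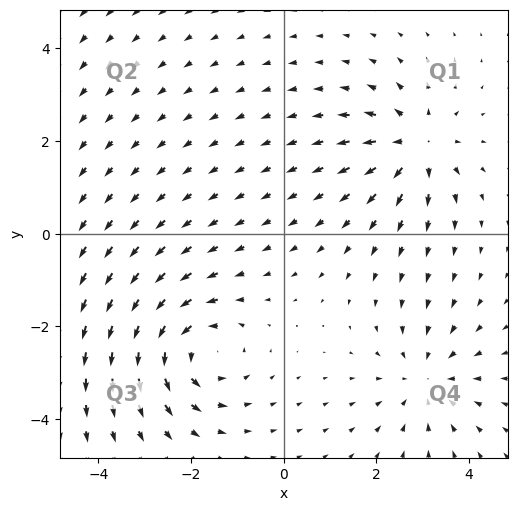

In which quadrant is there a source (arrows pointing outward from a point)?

The source sits at approximately (2.9, 1.9), which lies in quadrant Q1. The divergence there is about +5, positive as expected for a source.

Q1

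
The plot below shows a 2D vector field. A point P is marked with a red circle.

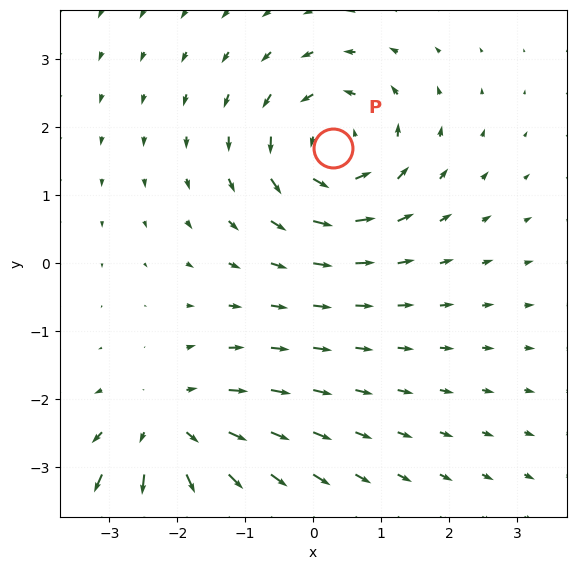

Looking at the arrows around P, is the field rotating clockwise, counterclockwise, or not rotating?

Near P at (0.3, 1.7) the arrows circulate counterclockwise. The curl (z-component) there is about +5; positive curl means counterclockwise rotation.

counterclockwise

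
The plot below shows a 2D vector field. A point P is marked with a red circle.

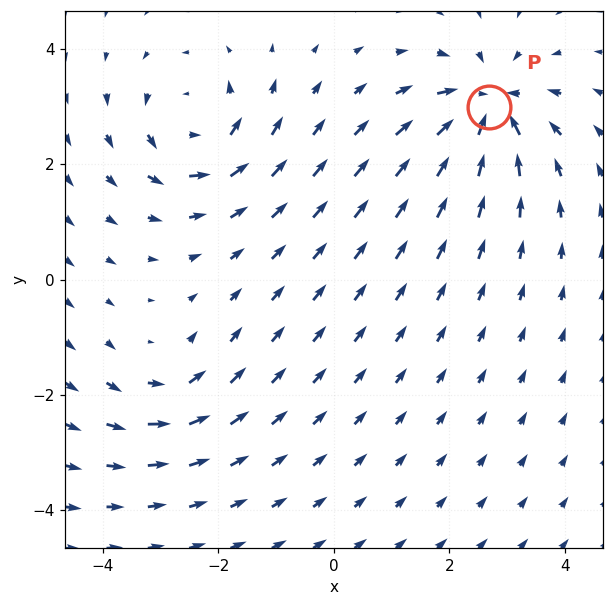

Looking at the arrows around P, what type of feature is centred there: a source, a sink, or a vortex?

sink

At P (2.7, 3.0) the arrows converge inward. Divergence about -7, curl ≈0 — negative divergence with near-zero curl is a sink.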